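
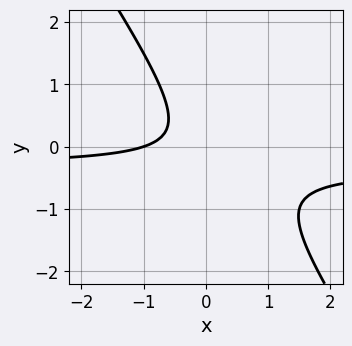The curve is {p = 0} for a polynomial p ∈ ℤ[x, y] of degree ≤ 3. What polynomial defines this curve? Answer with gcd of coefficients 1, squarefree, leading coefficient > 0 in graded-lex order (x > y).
3*x*y + 2*y^2 + x + 1

First, the degree is 2 — the shape is more complex than any degree-1 curve.
Then, observable constraints: no y-intercept at any integer in the box; it meets the x-axis at x = -1 (among the integer gridlines).
Finally, fitting integer coefficients to these (and the overall shape) gives p.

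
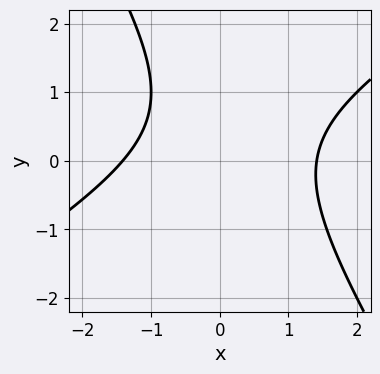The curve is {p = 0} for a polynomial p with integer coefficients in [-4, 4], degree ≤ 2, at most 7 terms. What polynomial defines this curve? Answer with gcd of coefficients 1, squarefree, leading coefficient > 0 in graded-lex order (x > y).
x^2 - x*y - y^2 + y - 2

First, degree: no degree-1 curve has this shape, so deg p = 2.
Next, checking where it meets the axes: it misses every integer gridline on the y-axis.
Finally, fitting integer coefficients to these (and the overall shape) gives p.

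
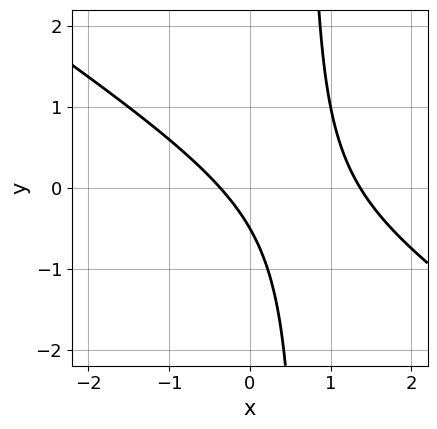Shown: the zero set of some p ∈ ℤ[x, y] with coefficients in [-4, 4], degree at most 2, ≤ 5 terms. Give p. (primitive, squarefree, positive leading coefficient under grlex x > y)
2*x^2 + 3*x*y - 2*x - 2*y - 1

The degree is 2 — no degree-1 curve has this shape.
The integer polynomial consistent with all of this is the stated p.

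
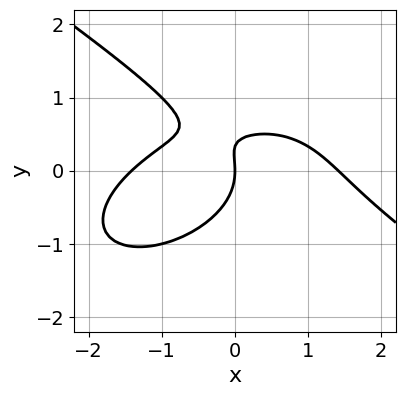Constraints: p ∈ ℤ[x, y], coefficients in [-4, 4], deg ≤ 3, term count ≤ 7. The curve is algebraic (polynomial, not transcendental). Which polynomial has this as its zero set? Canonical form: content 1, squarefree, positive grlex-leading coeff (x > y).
x^3 + 3*y^3 + 3*x*y - y^2 - 2*x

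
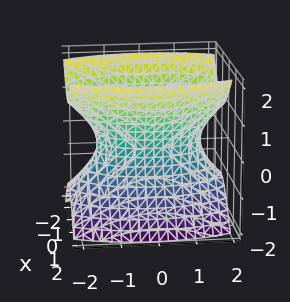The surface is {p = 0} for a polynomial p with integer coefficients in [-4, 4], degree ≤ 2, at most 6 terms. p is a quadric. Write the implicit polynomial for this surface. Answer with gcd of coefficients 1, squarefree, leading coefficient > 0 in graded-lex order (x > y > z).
3*x^2 + y^2 - 2*z^2 - 2

1. The degree is 2 — an hourglass — one-sheet hyperboloid; a quadric.
2. Symmetries: it's symmetric under z → −z, forcing even powers of z; it's symmetric under x → −x, forcing even powers of x; mirror symmetry y ↦ −y ⇒ only even powers of y.
3. From the visible intercepts: it misses every integer gridline on the z-axis.
4. Putting this together gives p.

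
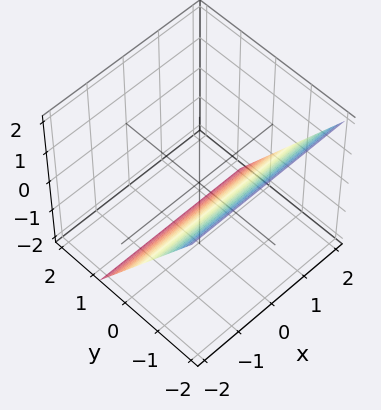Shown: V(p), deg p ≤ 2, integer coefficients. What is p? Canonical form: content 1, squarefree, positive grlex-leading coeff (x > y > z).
First, degree: the surface is flat (a plane), so deg p = 1.
Then, from the visible intercepts: no x-intercept at any integer in the box; it meets the z-axis at z = -1 (among the integer gridlines).
Finally, these observations pin down the coefficients.

3*y + 2*z + 2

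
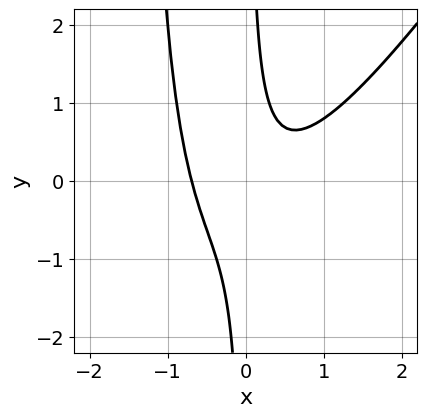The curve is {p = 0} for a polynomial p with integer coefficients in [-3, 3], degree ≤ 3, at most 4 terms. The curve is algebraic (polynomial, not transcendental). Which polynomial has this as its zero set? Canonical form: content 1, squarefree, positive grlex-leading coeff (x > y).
deg p = 3.
From the axis intercepts and sections: no y-intercept at any integer in the box.
The integer polynomial consistent with all of this is the stated p.

3*x^3 - 2*x^2*y - 3*x*y + 1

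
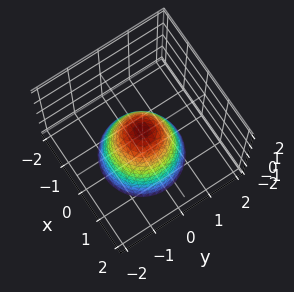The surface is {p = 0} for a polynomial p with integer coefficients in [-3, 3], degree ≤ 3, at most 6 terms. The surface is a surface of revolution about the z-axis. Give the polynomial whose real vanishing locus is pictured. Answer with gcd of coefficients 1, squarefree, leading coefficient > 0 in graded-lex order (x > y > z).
3*x^2 + 3*y^2 + 2*z - 1

First, deg p = 2. A generic line meets the surface in up to 2 points.
Next, symmetry: the z-axis is an axis of rotation, so x and y enter only as x² + y².
Then, from the visible intercepts: a circular section at z = -1 has radius exactly 1.
Finally, these observations pin down the coefficients.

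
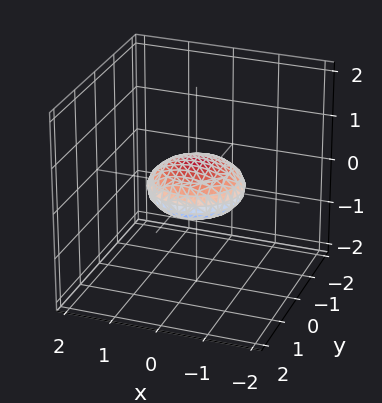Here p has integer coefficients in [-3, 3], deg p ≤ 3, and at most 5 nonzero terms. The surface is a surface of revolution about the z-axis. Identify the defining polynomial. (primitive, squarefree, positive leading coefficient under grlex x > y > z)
(a) The degree is 2 — a generic line meets the surface in up to 2 points.
(b) By symmetry, the z-axis is an axis of rotation, so x and y enter only as x² + y².
(c) Reading off the gridlines: a circular section at z = 0 has radius exactly 1; among the integer gridlines, it crosses the x-axis at x ∈ {-1, 1}; the y-axis gridline crossings are at y ∈ {-1, 1}.
(d) These observations pin down the coefficients.

x^2 + y^2 + 3*z^2 - 1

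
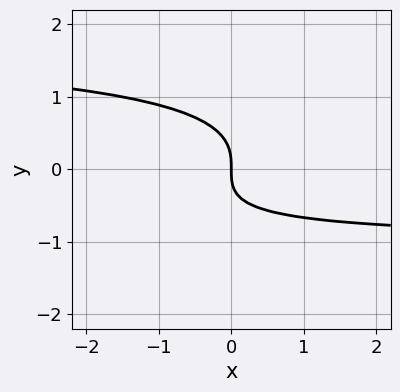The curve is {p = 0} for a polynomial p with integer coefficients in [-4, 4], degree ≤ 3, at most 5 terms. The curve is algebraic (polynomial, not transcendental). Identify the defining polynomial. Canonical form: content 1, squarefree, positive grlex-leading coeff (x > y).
(a) The degree is 3 — a generic line meets the curve in up to 3 points.
(b) Against the integer gridlines: it meets the y-axis at y = 0 (among the integer gridlines); one x-axis crossing is at x = 0.
(c) The integer polynomial consistent with all of this is the stated p.

x*y^2 - 3*y^3 - x*y - 2*x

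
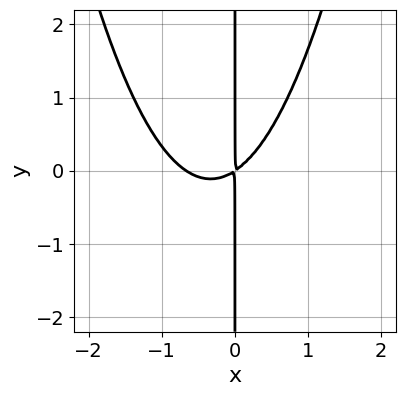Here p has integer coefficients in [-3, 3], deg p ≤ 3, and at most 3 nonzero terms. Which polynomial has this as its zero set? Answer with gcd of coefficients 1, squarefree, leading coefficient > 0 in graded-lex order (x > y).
3*x^3 + 2*x^2 - 3*x*y

1. The degree is 3 — no degree-2 curve has this shape.
2. From the axis intercepts and sections: the visible y-axis segment lies entirely on the curve.
3. Matching integer coefficients to the picture gives p.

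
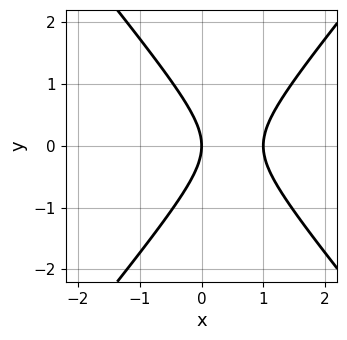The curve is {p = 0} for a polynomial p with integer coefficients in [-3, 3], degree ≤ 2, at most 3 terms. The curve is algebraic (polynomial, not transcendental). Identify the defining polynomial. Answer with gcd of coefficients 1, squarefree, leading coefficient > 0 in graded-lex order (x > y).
3*x^2 - 2*y^2 - 3*x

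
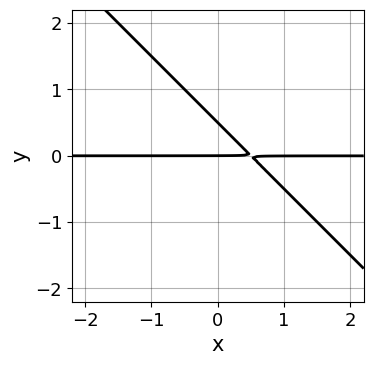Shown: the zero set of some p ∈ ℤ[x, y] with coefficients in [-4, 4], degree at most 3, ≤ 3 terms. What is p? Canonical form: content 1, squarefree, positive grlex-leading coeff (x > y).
1. deg p = 2.
2. From the visible intercepts: one y-axis crossing is at y = 0; every point of the x-axis in the box is on the curve.
3. Solving for integer coefficients yields p as stated.

2*x*y + 2*y^2 - y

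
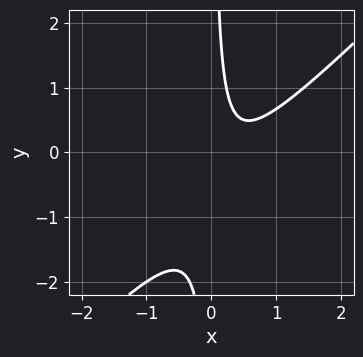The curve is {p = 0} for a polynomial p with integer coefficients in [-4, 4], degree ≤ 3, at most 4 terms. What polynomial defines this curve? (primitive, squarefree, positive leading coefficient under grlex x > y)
The degree is 2 — the shape is more complex than any degree-1 curve.
Against the integer gridlines: it misses every integer gridline on the x-axis; the curve avoids every integer y-axis point in the box.
These observations pin down the coefficients.

3*x^2 - 3*x*y - 2*x + 1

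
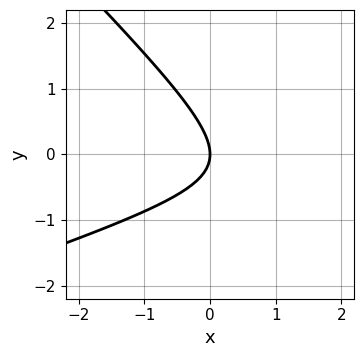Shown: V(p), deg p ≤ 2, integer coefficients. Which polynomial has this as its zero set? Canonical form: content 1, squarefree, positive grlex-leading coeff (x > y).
1. deg p = 2. No degree-1 curve has this shape.
2. Observable constraints: it meets the x-axis at x = 0 (among the integer gridlines); it meets the y-axis at y = 0 (among the integer gridlines).
3. Matching integer coefficients to the picture gives p.

x^2 - 2*x*y - 3*y^2 - 3*x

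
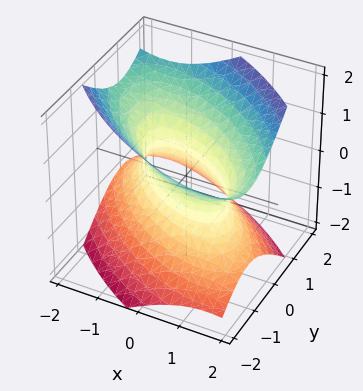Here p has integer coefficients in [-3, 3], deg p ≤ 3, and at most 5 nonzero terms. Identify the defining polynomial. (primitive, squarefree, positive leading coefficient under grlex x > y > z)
2*x^2 + 3*x*y + 3*y^2 - 3*z^2 - 2

(a) Degree: the shape is more complex than any degree-1 surface, so deg p = 2.
(b) From the axis intercepts and sections: the x-axis gridline crossings are at x ∈ {-1, 1}; it misses every integer gridline on the z-axis.
(c) Together with the visible shape, these determine p as stated.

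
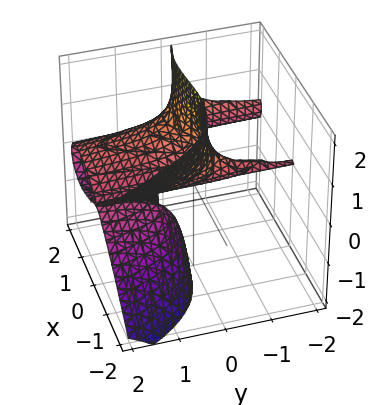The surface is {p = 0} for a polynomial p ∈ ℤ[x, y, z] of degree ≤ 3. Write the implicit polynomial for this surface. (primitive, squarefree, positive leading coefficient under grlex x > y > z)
x^3 + 3*y*z^2 - 2*x^2 + z

First, the degree is 3 — the shape is more complex than any degree-2 surface.
Then, from the visible intercepts: every point of the y-axis in the box is on the surface; it crosses the z-axis at the gridline z = 0.
Finally, these observations pin down the coefficients. Check: (2, 0, 0) on the x-axis lies on the surface, and p(2, 0, 0) = 0. ✓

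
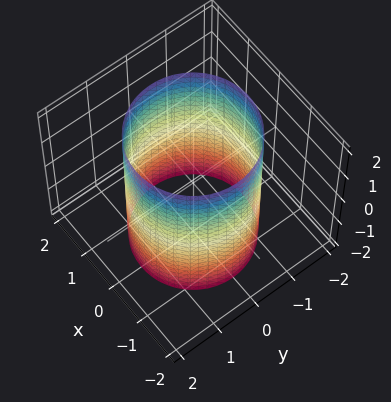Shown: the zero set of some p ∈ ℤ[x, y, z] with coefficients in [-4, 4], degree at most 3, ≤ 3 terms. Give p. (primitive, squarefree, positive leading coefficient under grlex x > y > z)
x^2 + y^2 - 2

1. The degree is 2 — a cylinder; a quadric.
2. By symmetry, the z-axis is an axis of rotation, so x and y enter only as x² + y²; the z ↦ −z reflection is a symmetry, so z appears only in even powers.
3. From the visible intercepts: a circular section at z = 0 has radius between 1 and 2; the surface avoids every integer z-axis point in the box.
4. The integer polynomial consistent with all of this is the stated p.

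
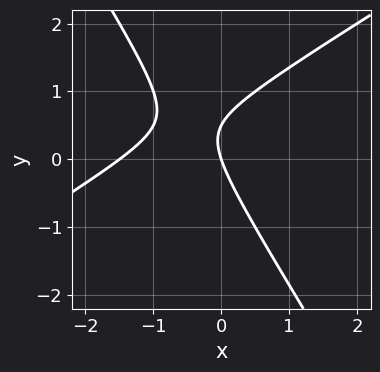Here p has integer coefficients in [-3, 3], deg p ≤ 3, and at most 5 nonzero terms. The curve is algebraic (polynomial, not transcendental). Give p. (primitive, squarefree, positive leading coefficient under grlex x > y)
2*x^2 - 2*x*y - 2*y^2 + 3*x + y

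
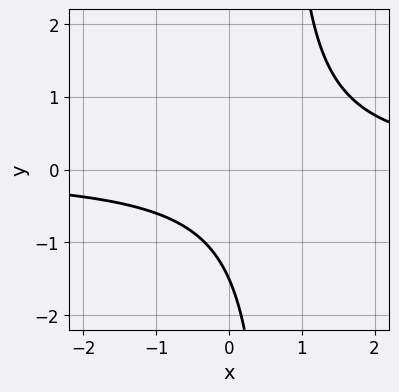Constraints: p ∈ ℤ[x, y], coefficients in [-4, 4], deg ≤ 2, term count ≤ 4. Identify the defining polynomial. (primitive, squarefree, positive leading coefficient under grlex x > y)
3*x*y - 2*y - 3

1. Degree: no degree-1 curve has this shape, so deg p = 2.
2. From the axis intercepts and sections: it misses every integer gridline on the x-axis.
3. Matching integer coefficients to the picture gives p.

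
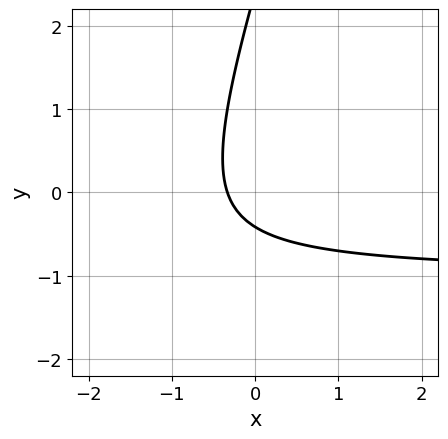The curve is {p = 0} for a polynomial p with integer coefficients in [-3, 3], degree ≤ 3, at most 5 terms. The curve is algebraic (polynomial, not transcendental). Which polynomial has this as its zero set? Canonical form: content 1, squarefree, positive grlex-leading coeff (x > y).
Degree: a generic line meets the curve in up to 2 points, so deg p = 2.
The integer polynomial consistent with all of this is the stated p.

3*x*y - y^2 + 3*x + 2*y + 1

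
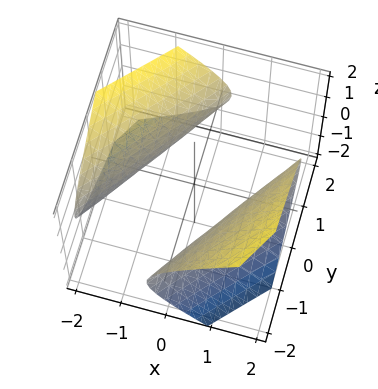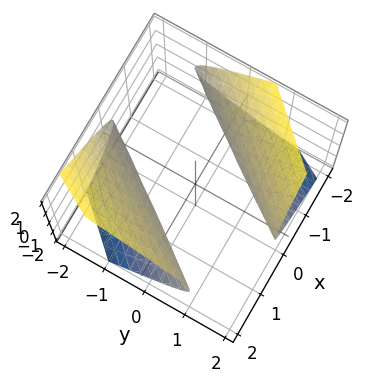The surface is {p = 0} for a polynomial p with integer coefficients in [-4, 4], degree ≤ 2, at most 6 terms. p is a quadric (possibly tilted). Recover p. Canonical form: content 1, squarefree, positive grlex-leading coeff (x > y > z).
First, the picture has 2 separate pieces. They look like related sheets of one shape, so recover p as a whole.
Next, degree: the shape is more complex than any degree-1 surface, so deg p = 2.
Then, reading off the gridlines: no z-intercept at any integer in the box.
Finally, together with the visible shape, these determine p as stated.

2*x^2 - 3*x*y + y^2 + y*z - 3*z^2 - 3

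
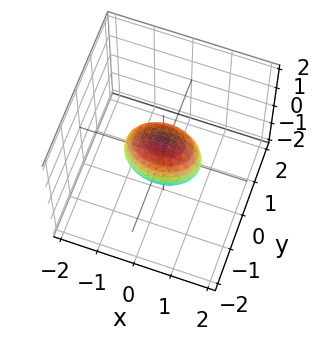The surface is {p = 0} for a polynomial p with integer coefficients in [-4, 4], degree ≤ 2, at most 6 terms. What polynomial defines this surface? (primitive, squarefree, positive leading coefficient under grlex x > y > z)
x^2 + 2*y^2 + z^2 - 1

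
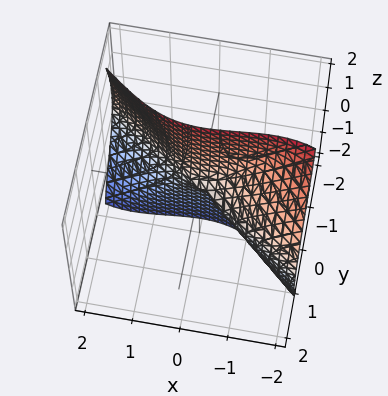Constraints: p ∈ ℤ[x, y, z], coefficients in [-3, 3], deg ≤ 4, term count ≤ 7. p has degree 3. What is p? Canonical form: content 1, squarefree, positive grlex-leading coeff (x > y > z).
x^3 + x^2*z + 3*y^3 + 3*y*z^2 + z^2

Degree: no degree-2 surface has this shape, so deg p = 3.
Checking where it meets the axes: one z-axis crossing is at z = 0; it meets the x-axis at x = 0 (among the integer gridlines); one y-axis crossing is at y = 0.
Fitting integer coefficients to these (and the overall shape) gives p.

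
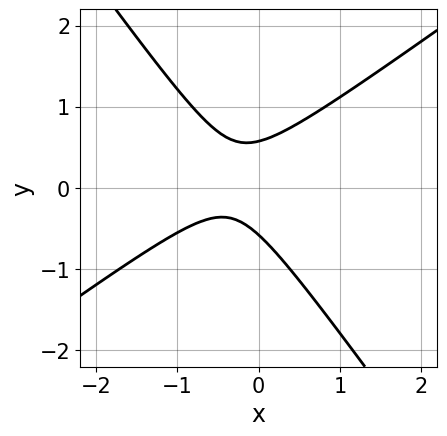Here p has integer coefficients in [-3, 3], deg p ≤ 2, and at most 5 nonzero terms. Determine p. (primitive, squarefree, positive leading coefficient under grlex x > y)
1. deg p = 2.
2. Against the integer gridlines: it misses every integer gridline on the x-axis.
3. Matching integer coefficients to the picture gives p.

3*x^2 - 2*x*y - 3*y^2 + 2*x + 1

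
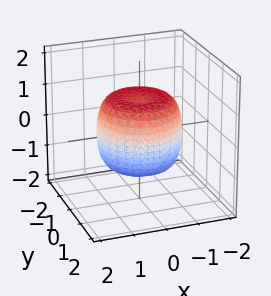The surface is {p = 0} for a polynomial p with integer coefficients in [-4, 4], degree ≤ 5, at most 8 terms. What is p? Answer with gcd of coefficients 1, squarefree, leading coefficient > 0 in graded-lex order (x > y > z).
First, degree: the shape is more complex than any degree-3 surface, so deg p = 4.
Then, by symmetry, the z-axis is an axis of rotation, so x and y enter only as x² + y².
Then, against the integer gridlines: the z-axis gridline crossings are at z ∈ {-1, 1}; a circular section at z = 0 has radius between 1 and 2.
Finally, together with the visible shape, these determine p as stated.

x^4 + 2*x^2*y^2 + y^4 - x^2 - y^2 + z^2 - 1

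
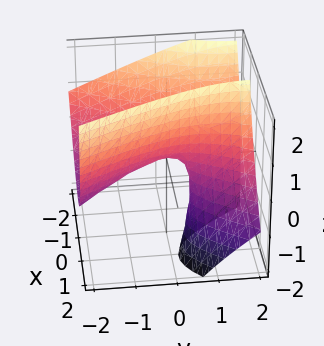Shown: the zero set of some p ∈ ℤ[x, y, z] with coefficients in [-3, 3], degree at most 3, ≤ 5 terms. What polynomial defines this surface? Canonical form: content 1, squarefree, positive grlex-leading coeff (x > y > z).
First, deg p = 2. The shape is more complex than any degree-1 surface.
Then, from the axis intercepts and sections: it meets the x-axis at x = 0 (among the integer gridlines); it meets the z-axis at z = 0 (among the integer gridlines); it meets the y-axis at y = 0 (among the integer gridlines).
Finally, putting this together gives p.

3*x^2 + 3*x*z - y^2 + 2*y*z - 2*z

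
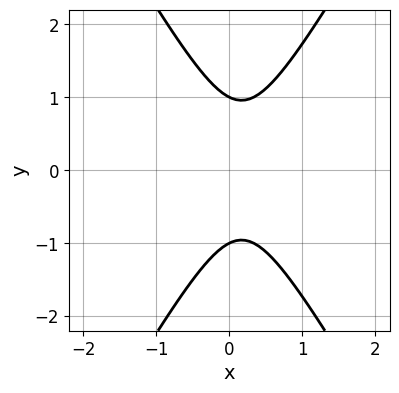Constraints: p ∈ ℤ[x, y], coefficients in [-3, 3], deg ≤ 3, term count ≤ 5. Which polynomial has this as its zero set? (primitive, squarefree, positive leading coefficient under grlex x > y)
3*x^2 - y^2 - x + 1

(a) deg p = 2. The shape is more complex than any degree-1 curve.
(b) Symmetries: it's symmetric under y → −y, forcing even powers of y.
(c) From the visible intercepts: it misses every integer gridline on the x-axis; among the integer gridlines, it crosses the y-axis at y ∈ {-1, 1}.
(d) Putting this together gives p.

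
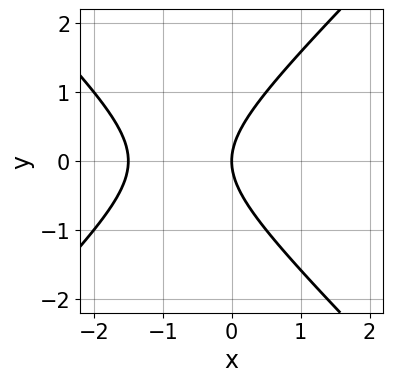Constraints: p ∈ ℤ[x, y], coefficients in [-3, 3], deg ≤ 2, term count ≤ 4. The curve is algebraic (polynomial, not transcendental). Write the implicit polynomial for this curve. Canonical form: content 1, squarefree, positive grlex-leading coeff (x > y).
2*x^2 - 2*y^2 + 3*x

(a) Degree: a generic line meets the curve in up to 2 points, so deg p = 2.
(b) Symmetries: mirror symmetry y ↦ −y ⇒ only even powers of y.
(c) Observable constraints: it meets the y-axis at y = 0 (among the integer gridlines); it crosses the x-axis at the gridline x = 0.
(d) Together with the visible shape, these determine p as stated.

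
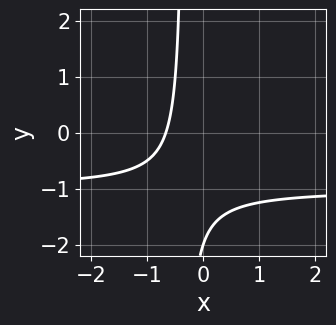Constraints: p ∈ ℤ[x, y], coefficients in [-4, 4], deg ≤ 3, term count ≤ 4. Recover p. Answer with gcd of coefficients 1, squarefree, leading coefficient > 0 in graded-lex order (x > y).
3*x*y + 3*x + y + 2

(a) The degree is 2 — the shape is more complex than any degree-1 curve.
(b) Checking where it meets the axes: it crosses the y-axis at the gridline y = -2.
(c) Fitting integer coefficients to these (and the overall shape) gives p.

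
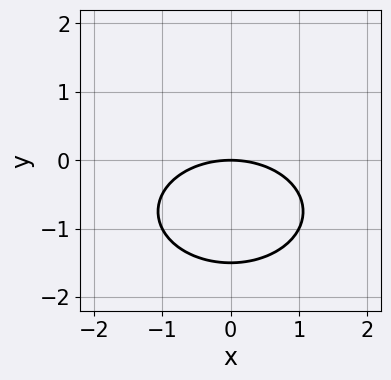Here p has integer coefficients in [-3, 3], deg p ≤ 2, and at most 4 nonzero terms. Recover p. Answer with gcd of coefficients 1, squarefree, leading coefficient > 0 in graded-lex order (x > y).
First, the degree is 2 — a generic line meets the curve in up to 2 points.
Then, symmetries: the x ↦ −x reflection is a symmetry, so x appears only in even powers.
Then, against the integer gridlines: it crosses the x-axis at the gridline x = 0; one y-axis crossing is at y = 0.
Finally, fitting integer coefficients to these (and the overall shape) gives p.

x^2 + 2*y^2 + 3*y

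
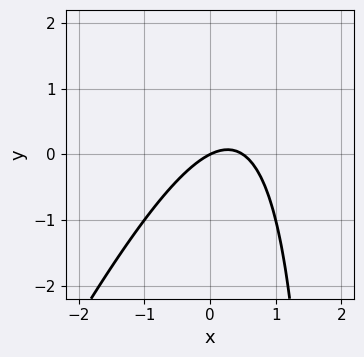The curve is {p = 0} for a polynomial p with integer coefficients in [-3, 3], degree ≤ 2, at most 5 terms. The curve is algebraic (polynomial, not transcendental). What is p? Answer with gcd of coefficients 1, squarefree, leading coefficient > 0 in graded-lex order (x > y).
2*x^2 - x*y - x + 2*y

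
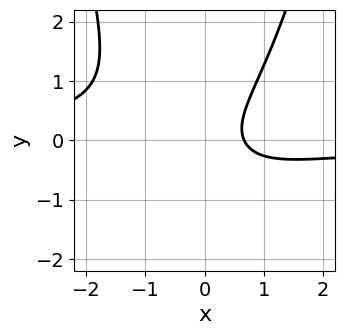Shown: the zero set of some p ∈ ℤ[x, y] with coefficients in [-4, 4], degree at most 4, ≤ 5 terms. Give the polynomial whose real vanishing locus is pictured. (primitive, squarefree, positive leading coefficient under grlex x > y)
3*x^2*y - 3*y^2 + 3*x - 2

First, the degree is 3 — no degree-2 curve has this shape.
Then, against the integer gridlines: it misses every integer gridline on the y-axis.
Finally, putting this together gives p.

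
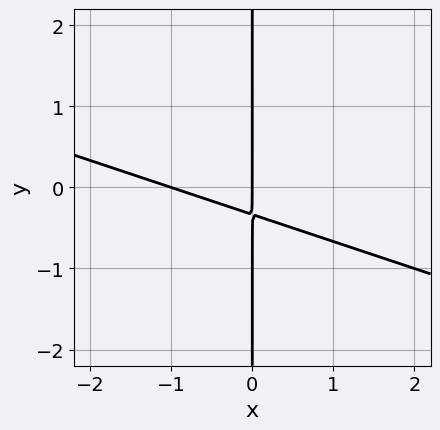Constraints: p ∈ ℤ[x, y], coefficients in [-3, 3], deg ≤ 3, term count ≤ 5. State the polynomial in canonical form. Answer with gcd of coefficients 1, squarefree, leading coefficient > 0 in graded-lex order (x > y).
x^2 + 3*x*y + x

First, the degree is 2 — the shape is more complex than any degree-1 curve.
Then, against the integer gridlines: among the integer gridlines, it crosses the x-axis at x ∈ {-1, 0}; every point of the y-axis in the box is on the curve.
Finally, the integer polynomial consistent with all of this is the stated p.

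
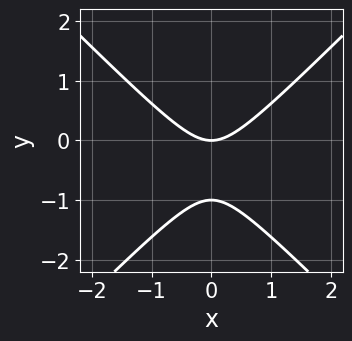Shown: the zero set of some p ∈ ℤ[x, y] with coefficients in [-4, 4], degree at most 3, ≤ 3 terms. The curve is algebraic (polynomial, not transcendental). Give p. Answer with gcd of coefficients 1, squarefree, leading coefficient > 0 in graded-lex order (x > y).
(a) The degree is 2 — no degree-1 curve has this shape.
(b) Symmetries: it's symmetric under x → −x, forcing even powers of x.
(c) Against the integer gridlines: it crosses the x-axis at the gridline x = 0; among the integer gridlines, it crosses the y-axis at y ∈ {-1, 0}.
(d) These observations pin down the coefficients.

x^2 - y^2 - y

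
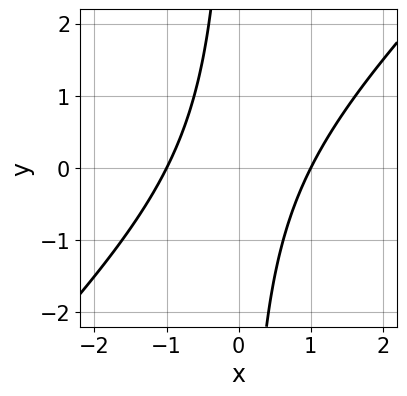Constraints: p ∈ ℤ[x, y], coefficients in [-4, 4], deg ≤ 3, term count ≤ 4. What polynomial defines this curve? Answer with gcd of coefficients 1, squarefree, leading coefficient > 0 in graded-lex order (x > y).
1. The degree is 2 — the shape is more complex than any degree-1 curve.
2. Against the integer gridlines: the curve avoids every integer y-axis point in the box; among the integer gridlines, it crosses the x-axis at x ∈ {-1, 1}.
3. Together with the visible shape, these determine p as stated.

x^2 - x*y - 1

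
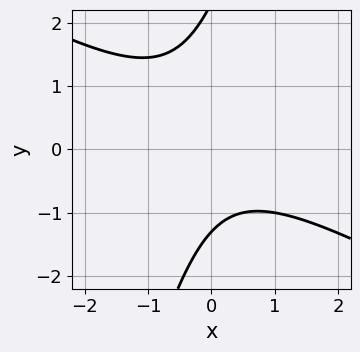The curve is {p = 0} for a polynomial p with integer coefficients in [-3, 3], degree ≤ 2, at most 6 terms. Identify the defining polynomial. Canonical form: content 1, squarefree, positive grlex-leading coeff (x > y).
First, the degree is 2 — a generic line meets the curve in up to 2 points.
Next, against the integer gridlines: the curve avoids every integer x-axis point in the box.
Finally, solving for integer coefficients yields p as stated.

2*x^2 + 3*x*y - y^2 + y + 3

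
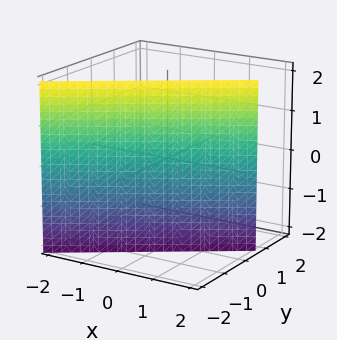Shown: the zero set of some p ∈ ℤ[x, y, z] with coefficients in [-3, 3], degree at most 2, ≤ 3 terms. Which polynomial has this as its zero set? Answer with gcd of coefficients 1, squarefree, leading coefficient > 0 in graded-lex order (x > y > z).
2*x - 3*y - 2

First, the degree is 1 — every cross-section is a straight line — this is a plane.
Next, reading off the gridlines: it crosses the x-axis at the gridline x = 1; the surface avoids every integer z-axis point in the box.
Finally, the integer polynomial consistent with all of this is the stated p.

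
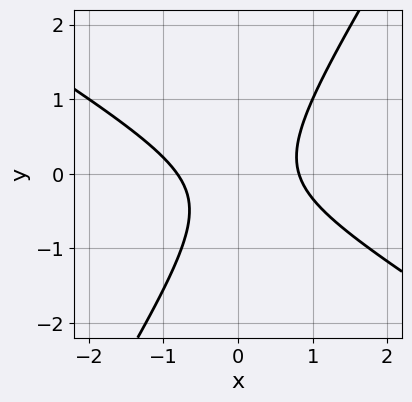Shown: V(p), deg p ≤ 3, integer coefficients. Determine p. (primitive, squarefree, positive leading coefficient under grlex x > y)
First, degree: no degree-1 curve has this shape, so deg p = 2.
Then, against the integer gridlines: the curve avoids every integer y-axis point in the box.
Finally, the integer polynomial consistent with all of this is the stated p.

3*x^2 + 3*x*y - 3*y^2 - y - 2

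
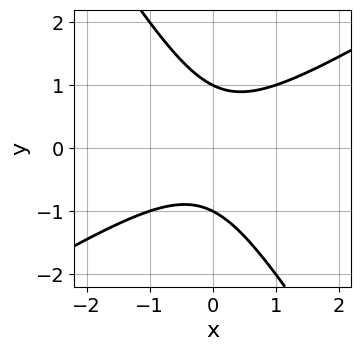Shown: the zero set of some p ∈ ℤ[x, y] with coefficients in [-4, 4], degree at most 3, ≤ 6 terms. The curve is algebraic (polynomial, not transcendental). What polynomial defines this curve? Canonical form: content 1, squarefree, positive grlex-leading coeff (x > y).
x^2 - x*y - y^2 + 1

(a) The degree is 2 — a generic line meets the curve in up to 2 points.
(b) From the visible intercepts: among the integer gridlines, it crosses the y-axis at y ∈ {-1, 1}; no x-intercept at any integer in the box.
(c) Assembling these constraints gives the stated polynomial.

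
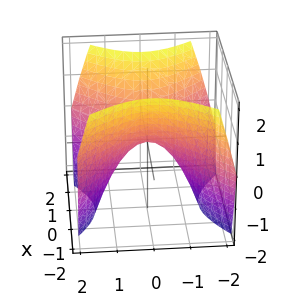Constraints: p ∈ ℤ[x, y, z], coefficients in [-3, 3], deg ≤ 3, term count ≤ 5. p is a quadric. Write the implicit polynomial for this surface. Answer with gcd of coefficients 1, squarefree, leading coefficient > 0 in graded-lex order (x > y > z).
(a) Degree: a hyperbolic paraboloid; a quadric, so deg p = 2.
(b) Symmetries: mirror symmetry y ↦ −y ⇒ only even powers of y; the x ↦ −x reflection is a symmetry, so x appears only in even powers.
(c) Checking where it meets the axes: it crosses the z-axis at the gridline z = 0; it crosses the y-axis at the gridline y = 0.
(d) Together with the visible shape, these determine p as stated.

x^2 - y^2 - z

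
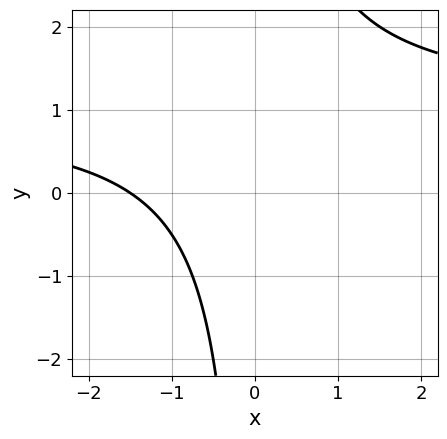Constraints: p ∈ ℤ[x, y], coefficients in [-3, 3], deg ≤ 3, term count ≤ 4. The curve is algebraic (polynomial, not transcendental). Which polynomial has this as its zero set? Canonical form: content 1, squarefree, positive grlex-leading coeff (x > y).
Degree: the shape is more complex than any degree-1 curve, so deg p = 2.
Checking where it meets the axes: the curve avoids every integer y-axis point in the box.
Fitting integer coefficients to these (and the overall shape) gives p.

2*x*y - 2*x - 3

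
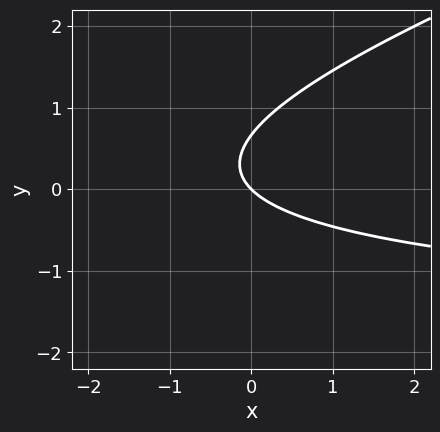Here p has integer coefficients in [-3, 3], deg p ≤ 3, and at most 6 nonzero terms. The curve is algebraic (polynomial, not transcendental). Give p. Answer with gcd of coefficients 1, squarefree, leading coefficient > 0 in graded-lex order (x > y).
The degree is 2 — a generic line meets the curve in up to 2 points.
From the axis intercepts and sections: one x-axis crossing is at x = 0; it meets the y-axis at y = 0 (among the integer gridlines).
The integer polynomial consistent with all of this is the stated p.

x*y - 3*y^2 + 2*x + 2*y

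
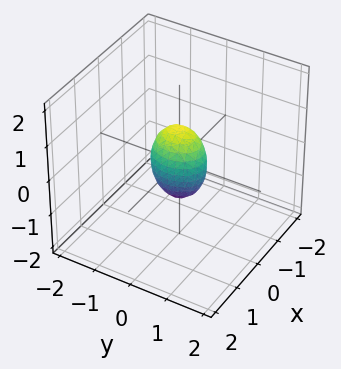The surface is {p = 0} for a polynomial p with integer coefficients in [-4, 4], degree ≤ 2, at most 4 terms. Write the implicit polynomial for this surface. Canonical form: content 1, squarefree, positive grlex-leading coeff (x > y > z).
3*x^2 + 2*y^2 + z^2 - 1

The degree is 2 — a closed, bounded, convex surface; a quadric.
Symmetries: it's symmetric under z → −z, forcing even powers of z; mirror symmetry y ↦ −y ⇒ only even powers of y; it's symmetric under x → −x, forcing even powers of x.
Against the integer gridlines: among the integer gridlines, it crosses the z-axis at z ∈ {-1, 1}.
Solving for integer coefficients yields p as stated.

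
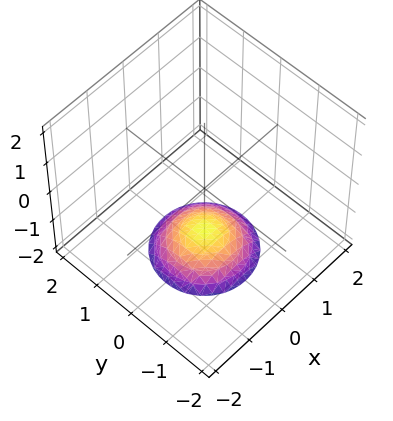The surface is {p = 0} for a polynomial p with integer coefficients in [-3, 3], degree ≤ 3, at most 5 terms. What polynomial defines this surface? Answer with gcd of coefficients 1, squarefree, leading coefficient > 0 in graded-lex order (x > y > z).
x^2 + y^2 + 2*z + 3

(a) The degree is 2 — the shape is more complex than any degree-1 surface.
(b) By symmetry, the z-axis is an axis of rotation, so x and y enter only as x² + y².
(c) From the axis intercepts and sections: it misses every integer gridline on the x-axis; it misses every integer gridline on the y-axis.
(d) Matching integer coefficients to the picture gives p.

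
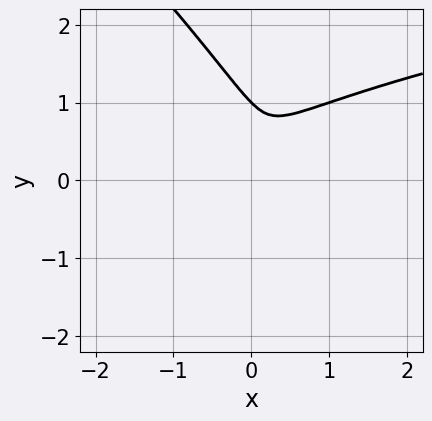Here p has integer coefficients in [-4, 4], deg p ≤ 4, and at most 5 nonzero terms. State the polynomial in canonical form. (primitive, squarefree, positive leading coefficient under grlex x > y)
Degree: no degree-2 curve has this shape, so deg p = 3.
From the axis intercepts and sections: it crosses the y-axis at the gridline y = 1.
Together with the visible shape, these determine p as stated.

x*y^2 + y^3 - x^2 - y^2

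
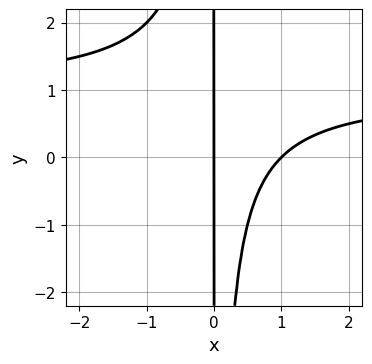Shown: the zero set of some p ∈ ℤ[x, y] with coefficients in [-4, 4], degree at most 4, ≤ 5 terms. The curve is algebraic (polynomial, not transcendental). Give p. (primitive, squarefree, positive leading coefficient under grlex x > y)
1. Degree: a generic line meets the curve in up to 3 points, so deg p = 3.
2. Against the integer gridlines: among the integer gridlines, it crosses the x-axis at x ∈ {0, 1}; the visible y-axis segment lies entirely on the curve.
3. Solving for integer coefficients yields p as stated.

x^2*y - x^2 + x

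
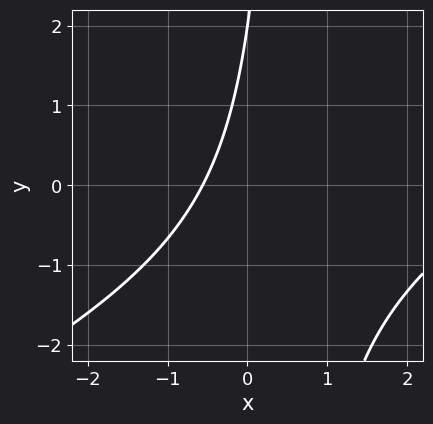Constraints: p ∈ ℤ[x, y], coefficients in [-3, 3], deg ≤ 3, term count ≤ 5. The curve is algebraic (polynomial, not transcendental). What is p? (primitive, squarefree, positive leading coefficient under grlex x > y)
x^2 - 2*x*y - 3*x + y - 2

(a) deg p = 2.
(b) Checking where it meets the axes: it meets the y-axis at y = 2 (among the integer gridlines).
(c) Solving for integer coefficients yields p as stated.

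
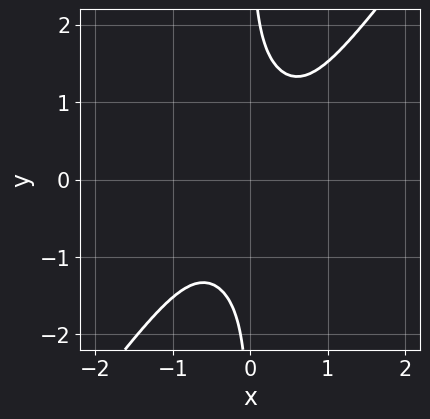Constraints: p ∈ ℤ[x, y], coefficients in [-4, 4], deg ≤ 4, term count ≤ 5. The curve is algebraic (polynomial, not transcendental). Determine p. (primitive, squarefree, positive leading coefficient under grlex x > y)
x^4 + x^3*y - x*y^3 + 1

First, deg p = 4. A generic line meets the curve in up to 4 points.
Then, reading off the gridlines: it misses every integer gridline on the x-axis; no y-intercept at any integer in the box.
Finally, the integer polynomial consistent with all of this is the stated p.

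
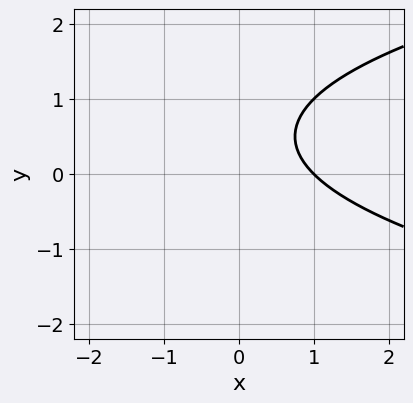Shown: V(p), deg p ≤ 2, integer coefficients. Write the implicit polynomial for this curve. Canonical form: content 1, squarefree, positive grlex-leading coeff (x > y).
Degree: the shape is more complex than any degree-1 curve, so deg p = 2.
From the visible intercepts: it meets the x-axis at x = 1 (among the integer gridlines); no y-intercept at any integer in the box.
Solving for integer coefficients yields p as stated.

y^2 - x - y + 1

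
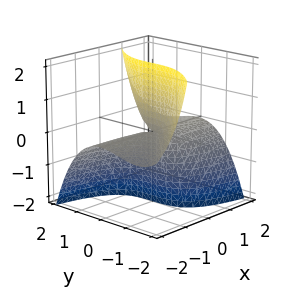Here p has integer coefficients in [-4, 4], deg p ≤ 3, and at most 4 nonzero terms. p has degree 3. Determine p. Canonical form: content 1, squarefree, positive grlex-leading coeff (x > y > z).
First, the degree is 3 — no degree-2 surface has this shape.
Then, from the visible intercepts: every point of the x-axis in the box is on the surface; it crosses the y-axis at the gridline y = 0; the visible z-axis segment lies entirely on the surface.
Finally, putting this together gives p.

x*y^2 - y^3 + 3*x*z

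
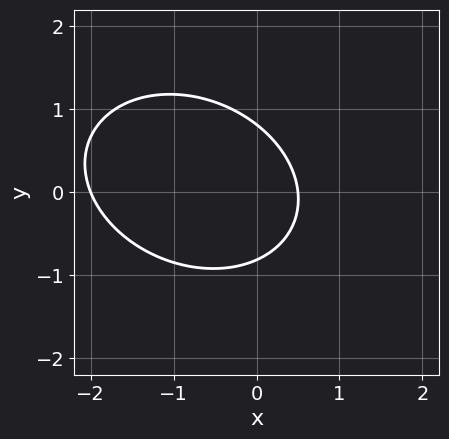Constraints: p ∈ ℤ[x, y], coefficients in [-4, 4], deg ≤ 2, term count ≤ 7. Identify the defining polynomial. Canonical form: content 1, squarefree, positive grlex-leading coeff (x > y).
2*x^2 + x*y + 3*y^2 + 3*x - 2

First, the degree is 2 — a generic line meets the curve in up to 2 points.
Next, checking where it meets the axes: one x-axis crossing is at x = -2.
Finally, these observations pin down the coefficients.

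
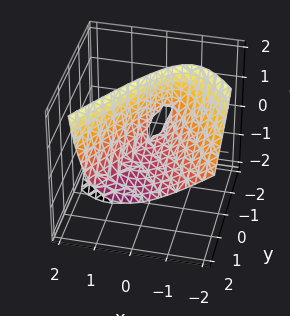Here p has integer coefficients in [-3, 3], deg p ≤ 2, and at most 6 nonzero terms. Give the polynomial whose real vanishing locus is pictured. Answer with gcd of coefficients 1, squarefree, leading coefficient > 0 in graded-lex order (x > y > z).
3*x^2 + 3*x*z - y^2 - 3*y*z - z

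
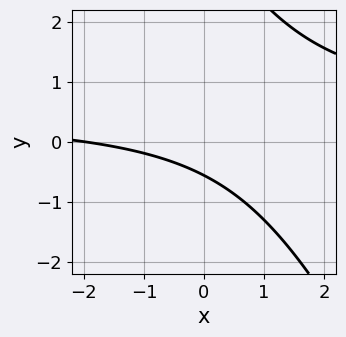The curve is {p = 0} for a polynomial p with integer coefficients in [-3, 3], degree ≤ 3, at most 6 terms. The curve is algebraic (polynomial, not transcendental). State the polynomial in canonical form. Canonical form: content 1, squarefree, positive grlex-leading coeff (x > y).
First, deg p = 2. The shape is more complex than any degree-1 curve.
Next, from the visible intercepts: it meets the x-axis at x = -2 (among the integer gridlines).
Finally, these observations pin down the coefficients.

2*x*y + y^2 - x - 3*y - 2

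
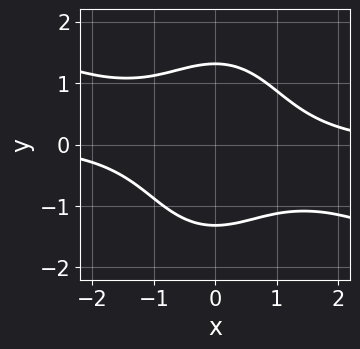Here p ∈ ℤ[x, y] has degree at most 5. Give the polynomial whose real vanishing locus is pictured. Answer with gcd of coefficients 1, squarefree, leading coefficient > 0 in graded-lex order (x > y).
x^3*y + 2*x^2*y^2 + y^4 - 3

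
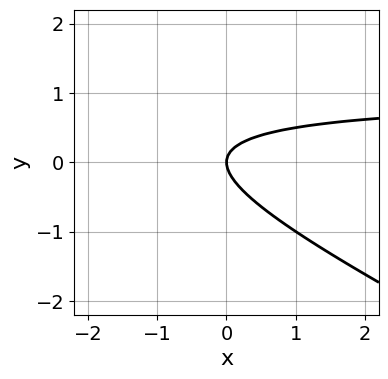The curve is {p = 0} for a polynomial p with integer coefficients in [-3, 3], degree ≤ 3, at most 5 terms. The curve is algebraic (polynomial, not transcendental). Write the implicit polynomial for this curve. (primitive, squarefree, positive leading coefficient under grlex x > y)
x*y + 2*y^2 - x

(a) Degree: the shape is more complex than any degree-1 curve, so deg p = 2.
(b) From the visible intercepts: it crosses the x-axis at the gridline x = 0; one y-axis crossing is at y = 0.
(c) Assembling these constraints gives the stated polynomial.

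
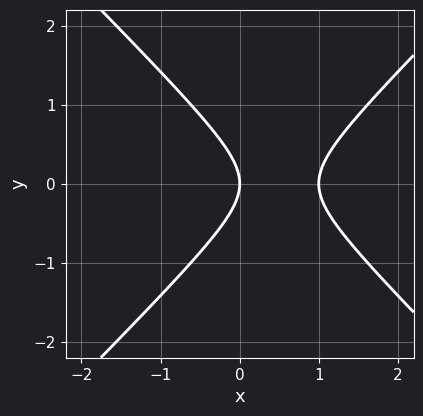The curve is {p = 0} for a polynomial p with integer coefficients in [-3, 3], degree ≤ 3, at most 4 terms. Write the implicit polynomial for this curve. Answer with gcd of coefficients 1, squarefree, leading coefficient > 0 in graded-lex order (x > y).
First, degree: a generic line meets the curve in up to 2 points, so deg p = 2.
Next, symmetries: it's symmetric under y → −y, forcing even powers of y.
Next, reading off the gridlines: it crosses the y-axis at the gridline y = 0; among the integer gridlines, it crosses the x-axis at x ∈ {0, 1}.
Finally, the integer polynomial consistent with all of this is the stated p.

x^2 - y^2 - x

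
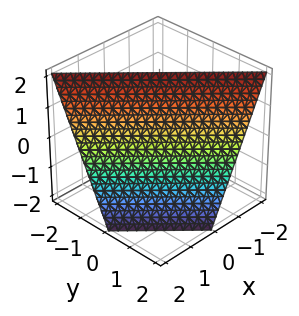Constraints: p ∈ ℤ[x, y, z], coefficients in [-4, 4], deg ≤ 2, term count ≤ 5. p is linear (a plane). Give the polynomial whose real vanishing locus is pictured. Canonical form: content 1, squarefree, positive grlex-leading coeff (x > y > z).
2*x + 2*y + z - 2

(a) deg p = 1. Every cross-section is a straight line — this is a plane.
(b) Reading off the gridlines: one y-axis crossing is at y = 1; it crosses the x-axis at the gridline x = 1; it meets the z-axis at z = 2 (among the integer gridlines).
(c) Assembling these constraints gives the stated polynomial.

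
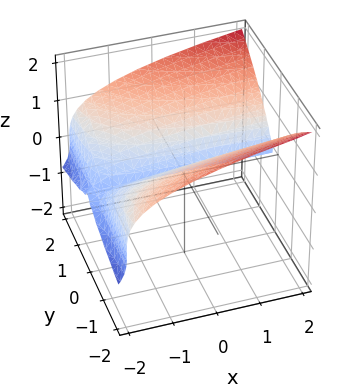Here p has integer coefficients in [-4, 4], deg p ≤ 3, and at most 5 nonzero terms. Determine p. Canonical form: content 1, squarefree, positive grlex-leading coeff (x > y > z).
First, degree: a generic line meets the surface in up to 3 points, so deg p = 3.
Then, from the axis intercepts and sections: the visible x-axis segment lies entirely on the surface; it meets the z-axis at z = 0 (among the integer gridlines).
Finally, assembling these constraints gives the stated polynomial.

x*y^2 - 2*z^3 + 2*y^2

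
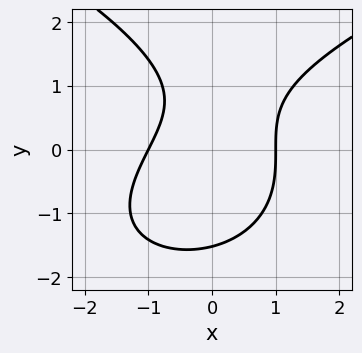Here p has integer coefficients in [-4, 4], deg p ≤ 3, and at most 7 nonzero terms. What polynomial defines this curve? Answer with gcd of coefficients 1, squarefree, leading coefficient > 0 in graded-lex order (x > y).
First, degree: the shape is more complex than any degree-2 curve, so deg p = 3.
Next, from the axis intercepts and sections: among the integer gridlines, it crosses the x-axis at x ∈ {-1, 1}.
Finally, solving for integer coefficients yields p as stated.

y^3 - 2*x^2 + x*y - y + 2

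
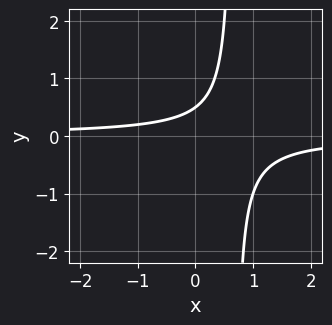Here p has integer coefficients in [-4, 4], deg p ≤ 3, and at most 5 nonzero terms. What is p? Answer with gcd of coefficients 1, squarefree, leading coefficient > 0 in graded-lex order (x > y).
3*x*y - 2*y + 1

First, deg p = 2. No degree-1 curve has this shape.
Then, against the integer gridlines: the curve avoids every integer x-axis point in the box.
Finally, assembling these constraints gives the stated polynomial.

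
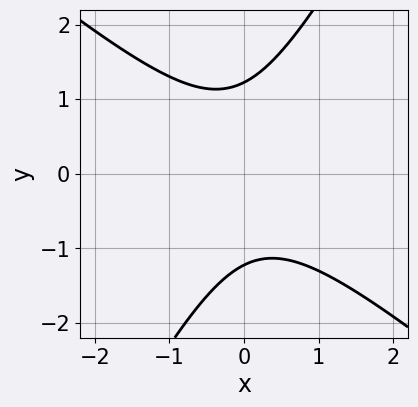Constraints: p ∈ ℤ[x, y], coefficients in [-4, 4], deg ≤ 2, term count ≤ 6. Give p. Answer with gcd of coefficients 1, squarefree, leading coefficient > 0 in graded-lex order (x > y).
3*x^2 + 2*x*y - 2*y^2 + 3

(a) deg p = 2. The shape is more complex than any degree-1 curve.
(b) From the visible intercepts: it misses every integer gridline on the x-axis.
(c) The integer polynomial consistent with all of this is the stated p.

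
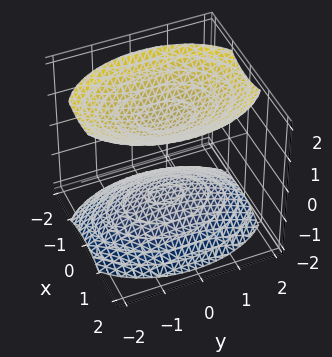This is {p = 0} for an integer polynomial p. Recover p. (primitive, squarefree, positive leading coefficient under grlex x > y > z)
2*x^2 + y^2 - 2*z^2 + 3

1. I count 2 distinct pieces.
2. deg p = 2.
3. Symmetries: mirror symmetry x ↦ −x ⇒ only even powers of x; the y ↦ −y reflection is a symmetry, so y appears only in even powers; it's symmetric under z → −z, forcing even powers of z.
4. Reading off the gridlines: the surface avoids every integer y-axis point in the box; it misses every integer gridline on the x-axis.
5. Matching integer coefficients to the picture gives p.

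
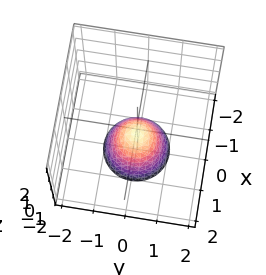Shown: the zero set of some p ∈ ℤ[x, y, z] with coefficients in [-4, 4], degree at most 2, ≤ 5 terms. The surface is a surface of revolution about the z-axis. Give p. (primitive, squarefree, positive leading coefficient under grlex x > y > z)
3*x^2 + 3*y^2 + 2*z + 1

The degree is 2 — no degree-1 surface has this shape.
Symmetry: the z-axis is an axis of rotation, so x and y enter only as x² + y².
Reading off the gridlines: a circular section at z = -2 has radius exactly 1; no y-intercept at any integer in the box; it misses every integer gridline on the x-axis.
Solving for integer coefficients yields p as stated.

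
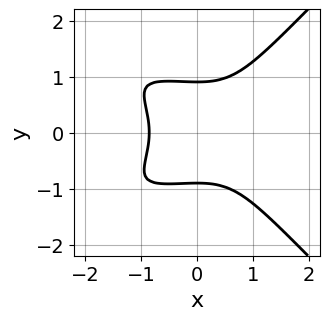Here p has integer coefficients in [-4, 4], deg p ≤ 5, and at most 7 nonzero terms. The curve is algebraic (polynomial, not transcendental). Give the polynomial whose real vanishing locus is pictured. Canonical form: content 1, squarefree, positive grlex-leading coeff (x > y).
deg p = 4. The shape is more complex than any degree-3 curve.
Symmetries: mirror symmetry y ↦ −y ⇒ only even powers of y.
Solving for integer coefficients yields p as stated.

3*x^2*y^2 - 3*y^4 + 2*x^3 - x^2 + 2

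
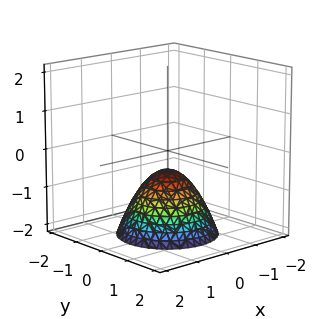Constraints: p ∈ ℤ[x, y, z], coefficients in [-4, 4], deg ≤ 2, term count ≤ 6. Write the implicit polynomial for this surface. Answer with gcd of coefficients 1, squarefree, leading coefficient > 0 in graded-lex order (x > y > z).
(a) The degree is 2 — the shape is more complex than any degree-1 surface.
(b) Symmetries: every cross-section ⟂ z is a circle, so x, y appear only via x² + y².
(c) Reading off the gridlines: no y-intercept at any integer in the box; the surface avoids every integer x-axis point in the box; a circular section at z = -1 has radius between 0 and 1.
(d) Putting this together gives p.

2*x^2 + 2*y^2 + 2*z + 1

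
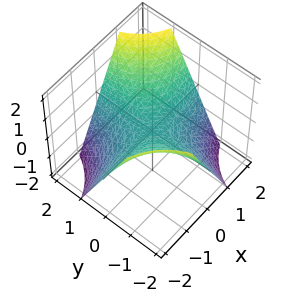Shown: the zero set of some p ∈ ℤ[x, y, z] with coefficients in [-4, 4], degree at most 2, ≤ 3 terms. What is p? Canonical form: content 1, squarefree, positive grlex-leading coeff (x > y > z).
x*y - z

(a) Degree: a hyperbolic paraboloid; a quadric, so deg p = 2.
(b) From the visible intercepts: the visible y-axis segment lies entirely on the surface; one z-axis crossing is at z = 0; the visible x-axis segment lies entirely on the surface.
(c) Fitting integer coefficients to these (and the overall shape) gives p.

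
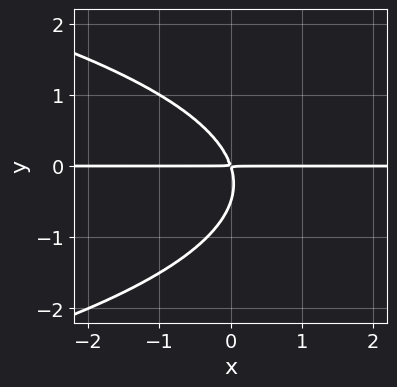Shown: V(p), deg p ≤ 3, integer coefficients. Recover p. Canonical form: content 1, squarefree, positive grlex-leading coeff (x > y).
2*y^3 + 3*x*y + y^2

First, degree: the shape is more complex than any degree-2 curve, so deg p = 3.
Then, from the axis intercepts and sections: every point of the x-axis in the box is on the curve.
Finally, the integer polynomial consistent with all of this is the stated p.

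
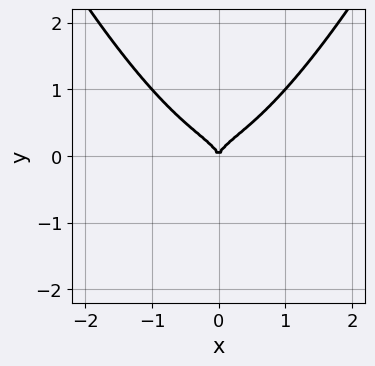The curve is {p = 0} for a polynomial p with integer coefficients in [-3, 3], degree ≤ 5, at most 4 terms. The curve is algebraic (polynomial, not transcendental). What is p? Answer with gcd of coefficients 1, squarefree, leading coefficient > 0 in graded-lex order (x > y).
2*x^4 - 3*y^3 + x^2

deg p = 4. The shape is more complex than any degree-3 curve.
Symmetries: mirror symmetry x ↦ −x ⇒ only even powers of x.
From the axis intercepts and sections: it crosses the y-axis at the gridline y = 0; it crosses the x-axis at the gridline x = 0.
Assembling these constraints gives the stated polynomial.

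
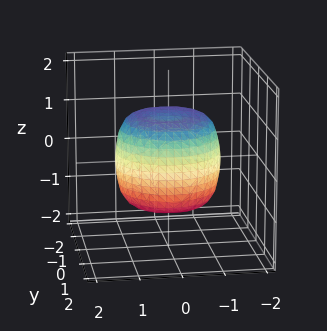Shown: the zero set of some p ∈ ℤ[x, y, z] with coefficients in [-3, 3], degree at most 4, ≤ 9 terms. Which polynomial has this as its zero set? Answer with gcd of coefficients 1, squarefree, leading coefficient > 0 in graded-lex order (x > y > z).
(a) deg p = 4. A generic line meets the surface in up to 4 points.
(b) Symmetry: every cross-section ⟂ z is a circle, so x, y appear only via x² + y².
(c) From the axis intercepts and sections: a circular section at z = -1 has radius exactly 1; among the integer gridlines, it crosses the z-axis at z ∈ {-1, 1}.
(d) Matching integer coefficients to the picture gives p.

x^4 + 2*x^2*y^2 + y^4 - x^2 - y^2 + z^2 - 1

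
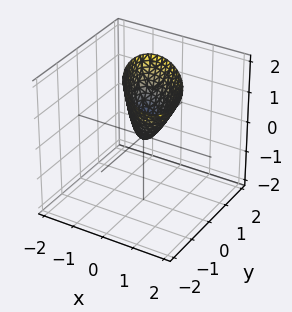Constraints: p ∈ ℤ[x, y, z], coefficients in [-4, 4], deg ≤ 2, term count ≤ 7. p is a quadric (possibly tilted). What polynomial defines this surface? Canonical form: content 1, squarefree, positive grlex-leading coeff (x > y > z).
First, deg p = 2. No degree-1 surface has this shape.
Next, from the axis intercepts and sections: one x-axis crossing is at x = 0; it crosses the y-axis at the gridline y = 0; one z-axis crossing is at z = 0.
Finally, putting this together gives p.

3*x^2 + 3*x*y - x*z + 2*y^2 - z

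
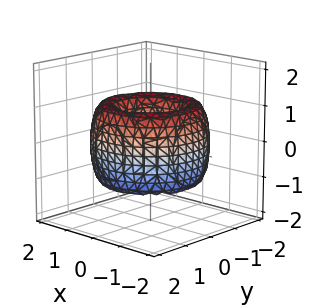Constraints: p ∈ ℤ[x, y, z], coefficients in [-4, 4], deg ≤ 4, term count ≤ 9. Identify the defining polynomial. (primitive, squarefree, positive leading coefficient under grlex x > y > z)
Degree: no degree-3 surface has this shape, so deg p = 4.
By symmetry, every cross-section ⟂ z is a circle, so x, y appear only via x² + y².
Checking where it meets the axes: no z-intercept at any integer in the box; a circular section at z = 0 has radius between 0 and 1.
The integer polynomial consistent with all of this is the stated p.

x^4 + 2*x^2*y^2 + y^4 - 3*x^2 - 3*y^2 + z^2 + 1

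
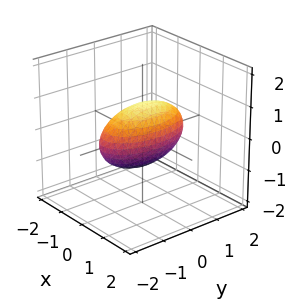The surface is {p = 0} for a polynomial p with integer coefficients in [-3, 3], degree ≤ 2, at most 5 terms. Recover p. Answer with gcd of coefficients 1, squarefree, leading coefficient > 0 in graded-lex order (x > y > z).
3*x^2 - x*z + y^2 + 2*z^2 - 2

(a) The degree is 2 — a generic line meets the surface in up to 2 points.
(b) Observable constraints: the z-axis gridline crossings are at z ∈ {-1, 1}.
(c) Together with the visible shape, these determine p as stated.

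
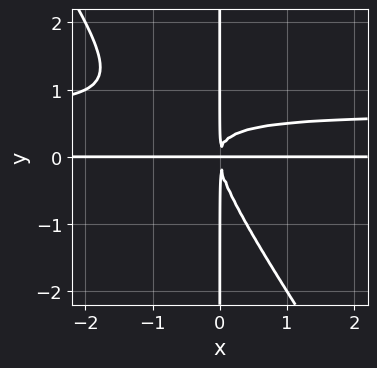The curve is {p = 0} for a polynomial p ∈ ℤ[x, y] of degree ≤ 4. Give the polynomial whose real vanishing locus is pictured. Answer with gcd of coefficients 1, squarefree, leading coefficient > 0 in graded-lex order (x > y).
3*x^2*y^2 + 2*x*y^3 - 2*x^2*y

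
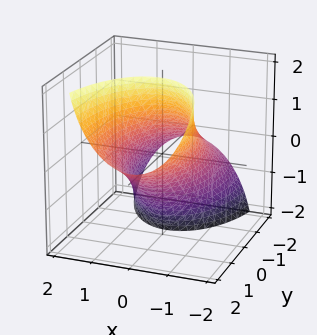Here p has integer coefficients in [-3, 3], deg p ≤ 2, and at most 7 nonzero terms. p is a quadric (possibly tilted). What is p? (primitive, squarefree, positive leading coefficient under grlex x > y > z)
3*x^2 + y^2 - 3*y*z + z^2 - 3

1. deg p = 2. No degree-1 surface has this shape.
2. From the axis intercepts and sections: among the integer gridlines, it crosses the x-axis at x ∈ {-1, 1}.
3. Matching integer coefficients to the picture gives p.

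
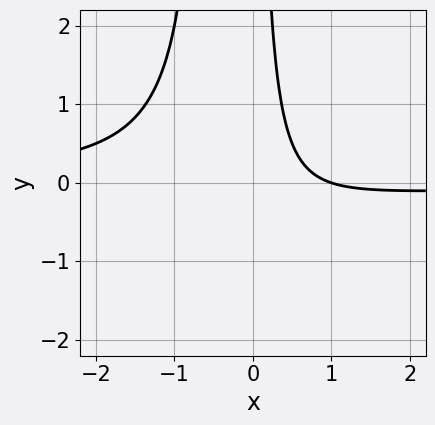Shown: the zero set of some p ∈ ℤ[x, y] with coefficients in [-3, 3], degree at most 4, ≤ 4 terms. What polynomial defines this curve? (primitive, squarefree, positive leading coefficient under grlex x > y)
The degree is 3 — the shape is more complex than any degree-2 curve.
From the axis intercepts and sections: it meets the x-axis at x = 1 (among the integer gridlines); it misses every integer gridline on the y-axis.
Solving for integer coefficients yields p as stated.

2*x^2*y + x*y + x - 1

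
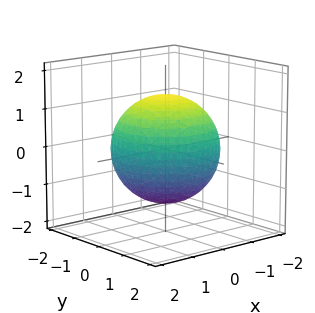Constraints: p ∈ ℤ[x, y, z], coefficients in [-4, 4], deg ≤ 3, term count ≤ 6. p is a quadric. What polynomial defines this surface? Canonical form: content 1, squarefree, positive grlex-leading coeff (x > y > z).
x^2 + y^2 + z^2 - 2

(a) The degree is 2 — a closed, bounded, convex surface; a quadric.
(b) Symmetries: the z-axis is an axis of rotation, so x and y enter only as x² + y²; the z ↦ −z reflection is a symmetry, so z appears only in even powers.
(c) Reading off the gridlines: a circular section at z = 1 has radius exactly 1.
(d) Putting this together gives p.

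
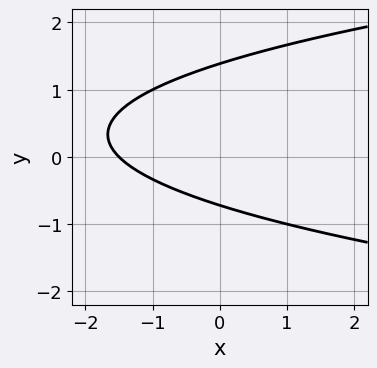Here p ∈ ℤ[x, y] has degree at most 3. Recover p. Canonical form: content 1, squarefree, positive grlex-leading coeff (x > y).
3*y^2 - 2*x - 2*y - 3

1. Degree: no degree-1 curve has this shape, so deg p = 2.
2. The integer polynomial consistent with all of this is the stated p.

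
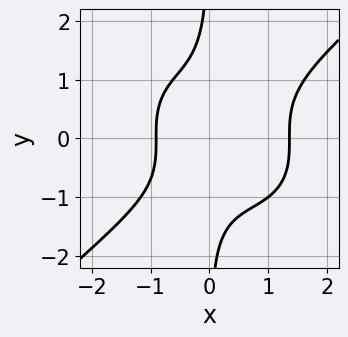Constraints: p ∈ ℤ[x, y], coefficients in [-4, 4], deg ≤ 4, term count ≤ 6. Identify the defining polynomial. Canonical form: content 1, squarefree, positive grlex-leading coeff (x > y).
2*x^4 - 3*x*y^3 - x^3 - x - 3

1. The degree is 4 — the shape is more complex than any degree-3 curve.
2. Observable constraints: no y-intercept at any integer in the box.
3. Solving for integer coefficients yields p as stated.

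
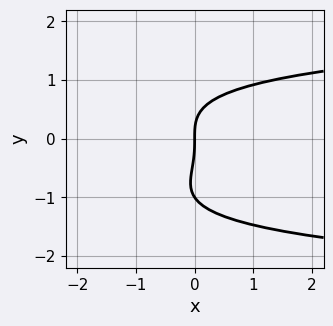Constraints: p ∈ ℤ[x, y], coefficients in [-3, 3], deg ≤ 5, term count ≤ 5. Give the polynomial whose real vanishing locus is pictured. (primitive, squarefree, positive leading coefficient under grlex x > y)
2*y^4 + 2*y^3 - 3*x

1. The degree is 4 — a generic line meets the curve in up to 4 points.
2. Checking where it meets the axes: among the integer gridlines, it crosses the y-axis at y ∈ {-1, 0}; one x-axis crossing is at x = 0.
3. These observations pin down the coefficients.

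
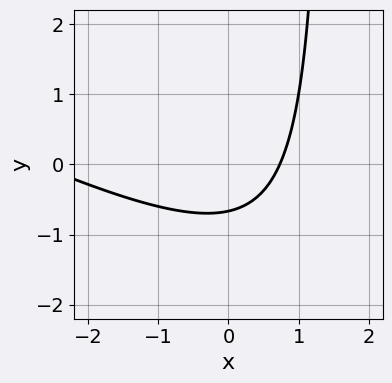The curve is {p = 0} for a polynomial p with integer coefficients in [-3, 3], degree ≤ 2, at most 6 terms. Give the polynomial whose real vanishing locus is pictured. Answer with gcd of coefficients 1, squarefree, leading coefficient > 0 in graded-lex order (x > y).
(a) deg p = 2. No degree-1 curve has this shape.
(b) Matching integer coefficients to the picture gives p.

x^2 + 2*x*y + 2*x - 3*y - 2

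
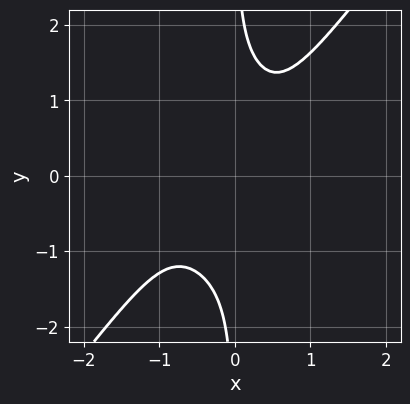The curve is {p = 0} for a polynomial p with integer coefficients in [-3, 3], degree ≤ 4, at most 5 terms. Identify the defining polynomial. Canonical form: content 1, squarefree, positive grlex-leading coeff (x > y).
1. deg p = 4. The shape is more complex than any degree-3 curve.
2. From the visible intercepts: no y-intercept at any integer in the box; it misses every integer gridline on the x-axis.
3. Assembling these constraints gives the stated polynomial.

3*x^4 + x^3*y - 2*x*y^3 + 2*x^3 + 2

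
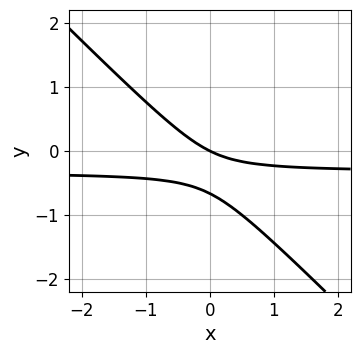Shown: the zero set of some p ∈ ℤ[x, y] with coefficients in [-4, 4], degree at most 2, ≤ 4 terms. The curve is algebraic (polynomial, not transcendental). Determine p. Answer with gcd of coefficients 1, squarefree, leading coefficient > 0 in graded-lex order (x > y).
3*x*y + 3*y^2 + x + 2*y

deg p = 2. The shape is more complex than any degree-1 curve.
Reading off the gridlines: it meets the x-axis at x = 0 (among the integer gridlines); it crosses the y-axis at the gridline y = 0.
The integer polynomial consistent with all of this is the stated p.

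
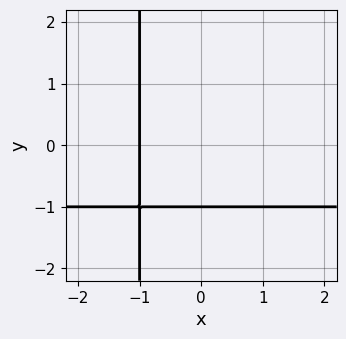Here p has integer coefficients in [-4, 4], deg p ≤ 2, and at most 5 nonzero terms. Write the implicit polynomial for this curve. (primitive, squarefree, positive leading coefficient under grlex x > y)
First, deg p = 2. A generic line meets the curve in up to 2 points.
Next, checking where it meets the axes: it crosses the y-axis at the gridline y = -1; it meets the x-axis at x = -1 (among the integer gridlines).
Finally, the integer polynomial consistent with all of this is the stated p.

x*y + x + y + 1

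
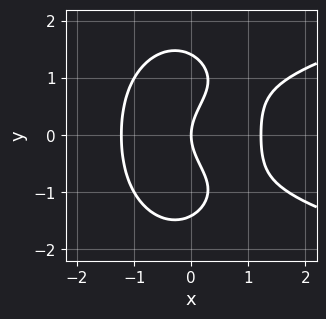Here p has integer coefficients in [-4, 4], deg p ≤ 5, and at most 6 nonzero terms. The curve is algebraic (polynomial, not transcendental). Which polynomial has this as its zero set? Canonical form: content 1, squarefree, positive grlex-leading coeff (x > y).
2*x^2*y^2 + y^4 - 2*x^3 - 2*y^2 + 3*x

Degree: the shape is more complex than any degree-3 curve, so deg p = 4.
Symmetries: mirror symmetry y ↦ −y ⇒ only even powers of y.
Checking where it meets the axes: it meets the y-axis at y = 0 (among the integer gridlines); it crosses the x-axis at the gridline x = 0.
These observations pin down the coefficients.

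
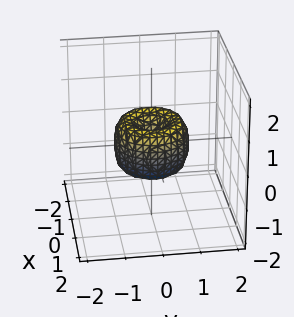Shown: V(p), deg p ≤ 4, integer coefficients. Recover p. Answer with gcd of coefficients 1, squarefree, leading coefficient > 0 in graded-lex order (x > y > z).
2*x^4 + 4*x^2*y^2 + 2*y^4 - 2*x^2 - 2*y^2 + z^2

First, degree: a generic line meets the surface in up to 4 points, so deg p = 4.
Then, by symmetry, every cross-section ⟂ z is a circle, so x, y appear only via x² + y².
Then, checking where it meets the axes: among the integer gridlines, it crosses the y-axis at y ∈ {-1, 0, 1}; a circular section at z = 0 has radius exactly 1; the x-axis gridline crossings are at x ∈ {-1, 0, 1}.
Finally, fitting integer coefficients to these (and the overall shape) gives p.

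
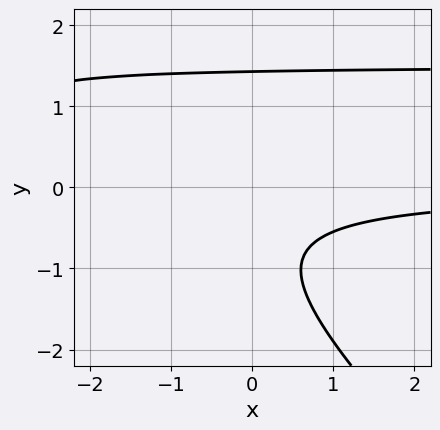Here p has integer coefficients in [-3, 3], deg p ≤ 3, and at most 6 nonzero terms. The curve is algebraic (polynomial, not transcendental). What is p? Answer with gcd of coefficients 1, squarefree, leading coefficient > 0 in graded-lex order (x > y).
2*x*y^2 + 2*y^3 - 3*x*y - 2*y - 3

1. deg p = 3. No degree-2 curve has this shape.
2. Checking where it meets the axes: it misses every integer gridline on the x-axis.
3. The integer polynomial consistent with all of this is the stated p.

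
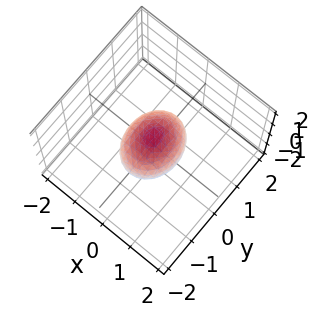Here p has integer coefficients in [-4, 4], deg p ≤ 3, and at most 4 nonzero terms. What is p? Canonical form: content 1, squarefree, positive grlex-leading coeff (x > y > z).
First, deg p = 2. A closed, bounded, convex surface; a quadric.
Then, symmetries: mirror symmetry y ↦ −y ⇒ only even powers of y; it's symmetric under z → −z, forcing even powers of z; the x ↦ −x reflection is a symmetry, so x appears only in even powers.
Next, reading off the gridlines: the y-axis gridline crossings are at y ∈ {-1, 1}.
Finally, the integer polynomial consistent with all of this is the stated p.

3*x^2 + 2*y^2 + 3*z^2 - 2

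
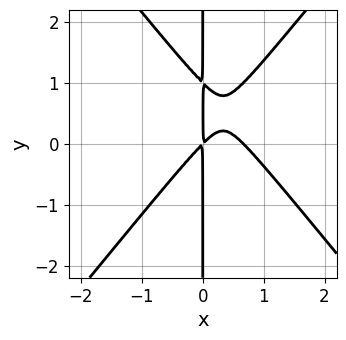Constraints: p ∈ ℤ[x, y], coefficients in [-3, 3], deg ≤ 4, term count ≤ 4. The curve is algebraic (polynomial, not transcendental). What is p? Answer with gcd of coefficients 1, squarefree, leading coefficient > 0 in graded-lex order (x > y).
1. deg p = 3. No degree-2 curve has this shape.
2. Reading off the gridlines: every point of the y-axis in the box is on the curve.
3. Matching integer coefficients to the picture gives p.

3*x^3 - 2*x*y^2 - 2*x^2 + 2*x*y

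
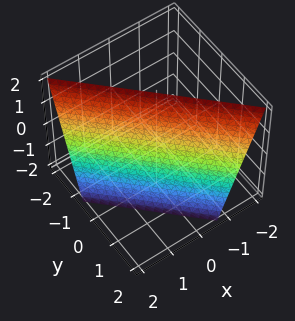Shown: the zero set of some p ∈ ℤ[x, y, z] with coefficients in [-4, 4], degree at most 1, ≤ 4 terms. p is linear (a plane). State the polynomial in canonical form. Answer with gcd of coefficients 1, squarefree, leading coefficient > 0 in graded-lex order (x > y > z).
3*x + 3*y + z - 2

First, deg p = 1. The surface is flat (a plane).
Next, checking where it meets the axes: it crosses the z-axis at the gridline z = 2.
Finally, together with the visible shape, these determine p as stated.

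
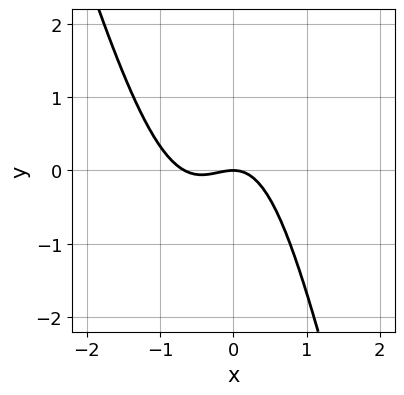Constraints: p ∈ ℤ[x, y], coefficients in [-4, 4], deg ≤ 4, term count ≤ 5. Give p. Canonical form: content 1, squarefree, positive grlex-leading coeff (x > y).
3*x^3 + x^2*y + 2*x^2 + 2*y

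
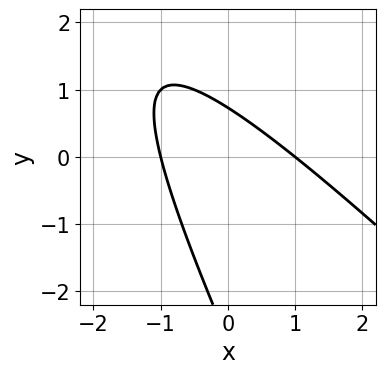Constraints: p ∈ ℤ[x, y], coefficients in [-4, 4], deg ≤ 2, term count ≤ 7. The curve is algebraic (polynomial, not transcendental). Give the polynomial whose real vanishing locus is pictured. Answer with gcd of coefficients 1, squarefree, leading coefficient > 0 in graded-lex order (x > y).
2*x^2 + 3*x*y + y^2 + 2*y - 2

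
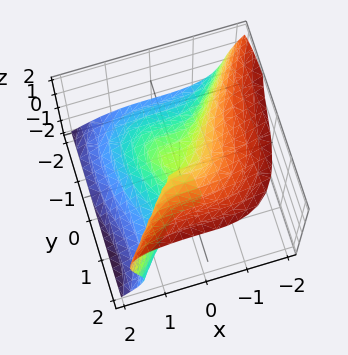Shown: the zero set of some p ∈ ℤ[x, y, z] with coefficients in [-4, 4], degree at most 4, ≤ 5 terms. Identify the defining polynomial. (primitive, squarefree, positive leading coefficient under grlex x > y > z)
2*x^3 - y^3 + 2*z^3 - 2*y*z

1. deg p = 3. The shape is more complex than any degree-2 surface.
2. Against the integer gridlines: one y-axis crossing is at y = 0; it crosses the x-axis at the gridline x = 0; it meets the z-axis at z = 0 (among the integer gridlines).
3. Fitting integer coefficients to these (and the overall shape) gives p.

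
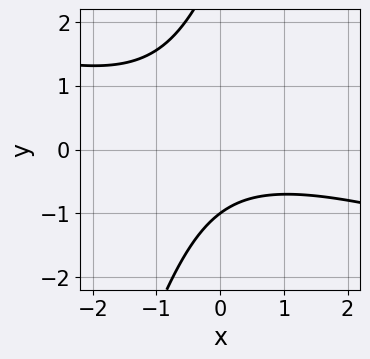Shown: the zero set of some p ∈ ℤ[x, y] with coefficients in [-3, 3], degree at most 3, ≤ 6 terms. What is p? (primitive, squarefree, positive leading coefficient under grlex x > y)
x^2 + 3*x*y - y^2 + 2*y + 3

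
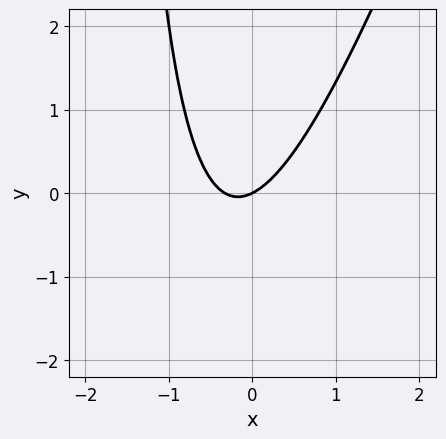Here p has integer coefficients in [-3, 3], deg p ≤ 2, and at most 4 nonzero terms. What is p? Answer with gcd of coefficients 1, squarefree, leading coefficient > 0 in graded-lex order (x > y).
(a) deg p = 2.
(b) Reading off the gridlines: one y-axis crossing is at y = 0; one x-axis crossing is at x = 0.
(c) Putting this together gives p.

3*x^2 - x*y + x - 2*y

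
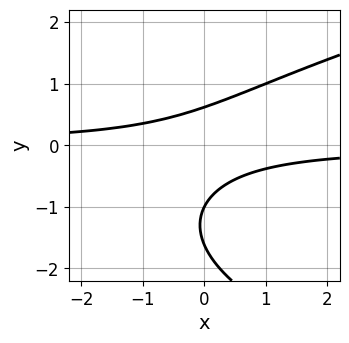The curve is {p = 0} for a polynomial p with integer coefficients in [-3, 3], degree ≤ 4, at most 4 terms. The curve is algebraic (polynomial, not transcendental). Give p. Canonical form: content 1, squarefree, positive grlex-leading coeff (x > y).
deg p = 3. No degree-2 curve has this shape.
Observable constraints: it misses every integer gridline on the x-axis; it meets the y-axis at y = -1 (among the integer gridlines).
Matching integer coefficients to the picture gives p.

y^3 - 2*x*y + 2*y^2 - 1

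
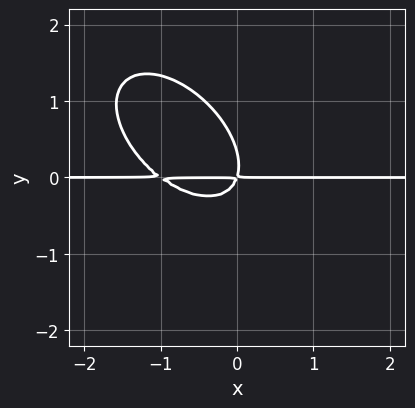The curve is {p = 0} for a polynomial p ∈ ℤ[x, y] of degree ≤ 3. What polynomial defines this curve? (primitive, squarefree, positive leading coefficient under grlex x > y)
3*x^2*y + 3*x*y^2 + 3*y^3 + 3*x*y - y^2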